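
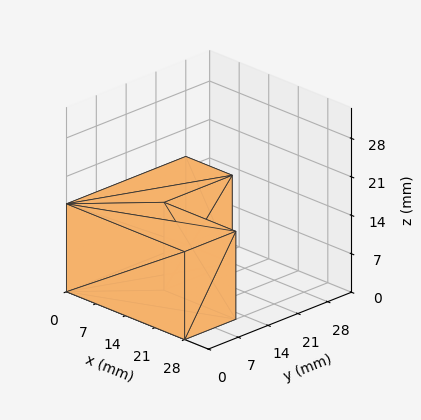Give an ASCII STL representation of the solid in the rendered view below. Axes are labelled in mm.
Reading the render: the shape is an L-shaped prism: outer 28 × 28 mm, arm thicknesses ≈ 12 mm (horizontal) and 11 mm (vertical), extruded 16 mm in z (dimensions read to the nearest mm from the axis ticks). For the STL, each face is triangulated and given an outward normal.

solid part
  facet normal 0.0000 0.0000 -1.0000
    outer loop
      vertex 28.0 12.0 0.0
      vertex 28.0 0.0 0.0
      vertex 0.0 0.0 0.0
    endloop
  endfacet
  facet normal 0.0000 0.0000 -1.0000
    outer loop
      vertex 11.0 12.0 0.0
      vertex 28.0 12.0 0.0
      vertex 0.0 0.0 0.0
    endloop
  endfacet
  facet normal 0.0000 0.0000 -1.0000
    outer loop
      vertex 11.0 28.0 0.0
      vertex 11.0 12.0 0.0
      vertex 0.0 0.0 0.0
    endloop
  endfacet
  facet normal 0.0000 0.0000 -1.0000
    outer loop
      vertex 0.0 28.0 0.0
      vertex 11.0 28.0 0.0
      vertex 0.0 0.0 0.0
    endloop
  endfacet
  facet normal 0.0000 0.0000 1.0000
    outer loop
      vertex 0.0 0.0 16.0
      vertex 28.0 0.0 16.0
      vertex 28.0 12.0 16.0
    endloop
  endfacet
  facet normal 0.0000 0.0000 1.0000
    outer loop
      vertex 0.0 0.0 16.0
      vertex 28.0 12.0 16.0
      vertex 11.0 12.0 16.0
    endloop
  endfacet
  facet normal 0.0000 0.0000 1.0000
    outer loop
      vertex 0.0 0.0 16.0
      vertex 11.0 12.0 16.0
      vertex 11.0 28.0 16.0
    endloop
  endfacet
  facet normal 0.0000 0.0000 1.0000
    outer loop
      vertex 0.0 0.0 16.0
      vertex 11.0 28.0 16.0
      vertex 0.0 28.0 16.0
    endloop
  endfacet
  facet normal 0.0000 -1.0000 0.0000
    outer loop
      vertex 0.0 0.0 0.0
      vertex 28.0 0.0 0.0
      vertex 28.0 0.0 16.0
    endloop
  endfacet
  facet normal 0.0000 -1.0000 0.0000
    outer loop
      vertex 0.0 0.0 0.0
      vertex 28.0 0.0 16.0
      vertex 0.0 0.0 16.0
    endloop
  endfacet
  facet normal 1.0000 0.0000 0.0000
    outer loop
      vertex 28.0 0.0 0.0
      vertex 28.0 12.0 0.0
      vertex 28.0 12.0 16.0
    endloop
  endfacet
  facet normal 1.0000 0.0000 0.0000
    outer loop
      vertex 28.0 0.0 0.0
      vertex 28.0 12.0 16.0
      vertex 28.0 0.0 16.0
    endloop
  endfacet
  facet normal 0.0000 1.0000 0.0000
    outer loop
      vertex 28.0 12.0 0.0
      vertex 11.0 12.0 0.0
      vertex 11.0 12.0 16.0
    endloop
  endfacet
  facet normal 0.0000 1.0000 0.0000
    outer loop
      vertex 28.0 12.0 0.0
      vertex 11.0 12.0 16.0
      vertex 28.0 12.0 16.0
    endloop
  endfacet
  facet normal 1.0000 0.0000 0.0000
    outer loop
      vertex 11.0 12.0 0.0
      vertex 11.0 28.0 0.0
      vertex 11.0 28.0 16.0
    endloop
  endfacet
  facet normal 1.0000 0.0000 0.0000
    outer loop
      vertex 11.0 12.0 0.0
      vertex 11.0 28.0 16.0
      vertex 11.0 12.0 16.0
    endloop
  endfacet
  facet normal 0.0000 1.0000 0.0000
    outer loop
      vertex 11.0 28.0 0.0
      vertex 0.0 28.0 0.0
      vertex 0.0 28.0 16.0
    endloop
  endfacet
  facet normal 0.0000 1.0000 0.0000
    outer loop
      vertex 11.0 28.0 0.0
      vertex 0.0 28.0 16.0
      vertex 11.0 28.0 16.0
    endloop
  endfacet
  facet normal -1.0000 0.0000 0.0000
    outer loop
      vertex 0.0 28.0 0.0
      vertex 0.0 0.0 0.0
      vertex 0.0 0.0 16.0
    endloop
  endfacet
  facet normal -1.0000 0.0000 0.0000
    outer loop
      vertex 0.0 28.0 0.0
      vertex 0.0 0.0 16.0
      vertex 0.0 28.0 16.0
    endloop
  endfacet
endsolid part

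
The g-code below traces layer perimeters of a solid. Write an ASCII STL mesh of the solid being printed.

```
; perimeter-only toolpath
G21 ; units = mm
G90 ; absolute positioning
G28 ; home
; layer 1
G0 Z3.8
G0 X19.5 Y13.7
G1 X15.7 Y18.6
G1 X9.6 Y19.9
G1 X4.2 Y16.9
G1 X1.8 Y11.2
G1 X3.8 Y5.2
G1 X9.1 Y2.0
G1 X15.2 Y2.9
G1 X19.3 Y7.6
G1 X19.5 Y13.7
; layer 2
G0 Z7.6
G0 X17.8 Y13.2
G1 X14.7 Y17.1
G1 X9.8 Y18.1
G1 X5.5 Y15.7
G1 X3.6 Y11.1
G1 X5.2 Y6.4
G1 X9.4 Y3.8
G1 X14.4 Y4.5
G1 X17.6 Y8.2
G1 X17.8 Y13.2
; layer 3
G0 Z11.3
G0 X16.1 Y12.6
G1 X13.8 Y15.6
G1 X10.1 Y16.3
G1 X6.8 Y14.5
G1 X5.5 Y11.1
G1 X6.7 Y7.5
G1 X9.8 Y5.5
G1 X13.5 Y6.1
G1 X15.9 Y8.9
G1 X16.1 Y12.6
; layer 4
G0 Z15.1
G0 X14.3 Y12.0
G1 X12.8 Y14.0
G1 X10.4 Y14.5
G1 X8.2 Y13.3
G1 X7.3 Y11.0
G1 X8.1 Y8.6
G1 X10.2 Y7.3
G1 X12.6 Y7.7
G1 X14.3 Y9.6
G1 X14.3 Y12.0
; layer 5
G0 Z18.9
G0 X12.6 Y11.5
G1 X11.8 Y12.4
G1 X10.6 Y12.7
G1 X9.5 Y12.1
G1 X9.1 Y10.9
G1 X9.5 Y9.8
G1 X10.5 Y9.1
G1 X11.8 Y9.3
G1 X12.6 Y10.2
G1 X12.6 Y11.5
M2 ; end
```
solid part
  facet normal 0.0000 0.0000 -1.0000
    outer loop
      vertex 9.3 21.7 0.0
      vertex 16.6 20.2 0.0
      vertex 21.2 14.3 0.0
    endloop
  endfacet
  facet normal 0.0000 0.0000 -1.0000
    outer loop
      vertex 2.8 18.1 0.0
      vertex 9.3 21.7 0.0
      vertex 21.2 14.3 0.0
    endloop
  endfacet
  facet normal 0.0000 0.0000 -1.0000
    outer loop
      vertex 0.0 11.2 0.0
      vertex 2.8 18.1 0.0
      vertex 21.2 14.3 0.0
    endloop
  endfacet
  facet normal 0.0000 0.0000 -1.0000
    outer loop
      vertex 2.4 4.1 0.0
      vertex 0.0 11.2 0.0
      vertex 21.2 14.3 0.0
    endloop
  endfacet
  facet normal 0.0000 0.0000 -1.0000
    outer loop
      vertex 8.7 0.2 0.0
      vertex 2.4 4.1 0.0
      vertex 21.2 14.3 0.0
    endloop
  endfacet
  facet normal 0.0000 0.0000 -1.0000
    outer loop
      vertex 16.1 1.3 0.0
      vertex 8.7 0.2 0.0
      vertex 21.2 14.3 0.0
    endloop
  endfacet
  facet normal 0.0000 0.0000 -1.0000
    outer loop
      vertex 21.0 6.9 0.0
      vertex 16.1 1.3 0.0
      vertex 21.2 14.3 0.0
    endloop
  endfacet
  facet normal 0.7192 0.5607 0.4103
    outer loop
      vertex 21.2 14.3 0.0
      vertex 16.6 20.2 0.0
      vertex 10.9 10.9 22.7
    endloop
  endfacet
  facet normal 0.1834 0.8926 0.4118
    outer loop
      vertex 16.6 20.2 0.0
      vertex 9.3 21.7 0.0
      vertex 10.9 10.9 22.7
    endloop
  endfacet
  facet normal -0.4418 0.7976 0.4106
    outer loop
      vertex 9.3 21.7 0.0
      vertex 2.8 18.1 0.0
      vertex 10.9 10.9 22.7
    endloop
  endfacet
  facet normal -0.8450 0.3429 0.4103
    outer loop
      vertex 2.8 18.1 0.0
      vertex 0.0 11.2 0.0
      vertex 10.9 10.9 22.7
    endloop
  endfacet
  facet normal -0.8637 -0.2920 0.4109
    outer loop
      vertex 0.0 11.2 0.0
      vertex 2.4 4.1 0.0
      vertex 10.9 10.9 22.7
    endloop
  endfacet
  facet normal -0.4797 -0.7749 0.4117
    outer loop
      vertex 2.4 4.1 0.0
      vertex 8.7 0.2 0.0
      vertex 10.9 10.9 22.7
    endloop
  endfacet
  facet normal 0.1340 -0.9013 0.4119
    outer loop
      vertex 8.7 0.2 0.0
      vertex 16.1 1.3 0.0
      vertex 10.9 10.9 22.7
    endloop
  endfacet
  facet normal 0.6861 -0.6003 0.4110
    outer loop
      vertex 16.1 1.3 0.0
      vertex 21.0 6.9 0.0
      vertex 10.9 10.9 22.7
    endloop
  endfacet
  facet normal 0.9117 -0.0246 0.4100
    outer loop
      vertex 21.0 6.9 0.0
      vertex 21.2 14.3 0.0
      vertex 10.9 10.9 22.7
    endloop
  endfacet
endsolid part

The G0 Z moves step by Δz≈3.8 mm. The G1 loops shrink linearly with z, so the solid tapers from its base footprint up to z≈22.7. Closing with a flat bottom cap and the tapered top and triangulating gives 16 facets — a regular 9-sided pyramid, base circumscribed radius ≈ 10.9 mm, apex at z ≈ 22.7 mm.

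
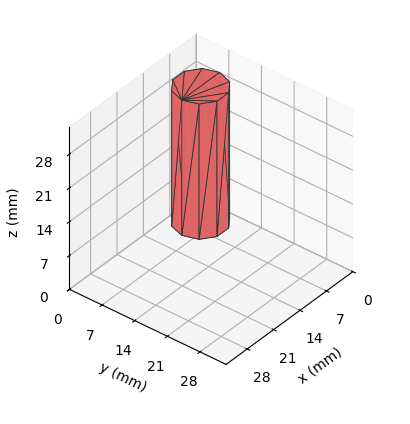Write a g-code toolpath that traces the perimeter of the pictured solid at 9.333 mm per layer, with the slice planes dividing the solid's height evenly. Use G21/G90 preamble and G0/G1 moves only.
Reading the render: the shape is a regular 10-sided prism (a cylinder approximated with 10 flat sides), circumscribed radius ≈ 5 mm, height ≈ 28 mm (dimensions read to the nearest mm from the axis ticks). For the g-code, the solid's height is divided into equal slices at the stated Δz and each level perimeter traced with G1 moves after a G0 lift.

; perimeter-only toolpath
G21 ; units = mm
G90 ; absolute positioning
G28 ; home
; layer 1
G0 Z9.333
G0 X10.000 Y5.000
G1 X9.045 Y7.939
G1 X6.545 Y9.755
G1 X3.455 Y9.755
G1 X0.955 Y7.939
G1 X0.000 Y5.000
G1 X0.955 Y2.061
G1 X3.455 Y0.245
G1 X6.545 Y0.245
G1 X9.045 Y2.061
G1 X10.000 Y5.000
; layer 2
G0 Z18.667
G0 X10.000 Y5.000
G1 X9.045 Y7.939
G1 X6.545 Y9.755
G1 X3.455 Y9.755
G1 X0.955 Y7.939
G1 X0.000 Y5.000
G1 X0.955 Y2.061
G1 X3.455 Y0.245
G1 X6.545 Y0.245
G1 X9.045 Y2.061
G1 X10.000 Y5.000
; layer 3
G0 Z28.000
G0 X10.000 Y5.000
G1 X9.045 Y7.939
G1 X6.545 Y9.755
G1 X3.455 Y9.755
G1 X0.955 Y7.939
G1 X0.000 Y5.000
G1 X0.955 Y2.061
G1 X3.455 Y0.245
G1 X6.545 Y0.245
G1 X9.045 Y2.061
G1 X10.000 Y5.000
M2 ; end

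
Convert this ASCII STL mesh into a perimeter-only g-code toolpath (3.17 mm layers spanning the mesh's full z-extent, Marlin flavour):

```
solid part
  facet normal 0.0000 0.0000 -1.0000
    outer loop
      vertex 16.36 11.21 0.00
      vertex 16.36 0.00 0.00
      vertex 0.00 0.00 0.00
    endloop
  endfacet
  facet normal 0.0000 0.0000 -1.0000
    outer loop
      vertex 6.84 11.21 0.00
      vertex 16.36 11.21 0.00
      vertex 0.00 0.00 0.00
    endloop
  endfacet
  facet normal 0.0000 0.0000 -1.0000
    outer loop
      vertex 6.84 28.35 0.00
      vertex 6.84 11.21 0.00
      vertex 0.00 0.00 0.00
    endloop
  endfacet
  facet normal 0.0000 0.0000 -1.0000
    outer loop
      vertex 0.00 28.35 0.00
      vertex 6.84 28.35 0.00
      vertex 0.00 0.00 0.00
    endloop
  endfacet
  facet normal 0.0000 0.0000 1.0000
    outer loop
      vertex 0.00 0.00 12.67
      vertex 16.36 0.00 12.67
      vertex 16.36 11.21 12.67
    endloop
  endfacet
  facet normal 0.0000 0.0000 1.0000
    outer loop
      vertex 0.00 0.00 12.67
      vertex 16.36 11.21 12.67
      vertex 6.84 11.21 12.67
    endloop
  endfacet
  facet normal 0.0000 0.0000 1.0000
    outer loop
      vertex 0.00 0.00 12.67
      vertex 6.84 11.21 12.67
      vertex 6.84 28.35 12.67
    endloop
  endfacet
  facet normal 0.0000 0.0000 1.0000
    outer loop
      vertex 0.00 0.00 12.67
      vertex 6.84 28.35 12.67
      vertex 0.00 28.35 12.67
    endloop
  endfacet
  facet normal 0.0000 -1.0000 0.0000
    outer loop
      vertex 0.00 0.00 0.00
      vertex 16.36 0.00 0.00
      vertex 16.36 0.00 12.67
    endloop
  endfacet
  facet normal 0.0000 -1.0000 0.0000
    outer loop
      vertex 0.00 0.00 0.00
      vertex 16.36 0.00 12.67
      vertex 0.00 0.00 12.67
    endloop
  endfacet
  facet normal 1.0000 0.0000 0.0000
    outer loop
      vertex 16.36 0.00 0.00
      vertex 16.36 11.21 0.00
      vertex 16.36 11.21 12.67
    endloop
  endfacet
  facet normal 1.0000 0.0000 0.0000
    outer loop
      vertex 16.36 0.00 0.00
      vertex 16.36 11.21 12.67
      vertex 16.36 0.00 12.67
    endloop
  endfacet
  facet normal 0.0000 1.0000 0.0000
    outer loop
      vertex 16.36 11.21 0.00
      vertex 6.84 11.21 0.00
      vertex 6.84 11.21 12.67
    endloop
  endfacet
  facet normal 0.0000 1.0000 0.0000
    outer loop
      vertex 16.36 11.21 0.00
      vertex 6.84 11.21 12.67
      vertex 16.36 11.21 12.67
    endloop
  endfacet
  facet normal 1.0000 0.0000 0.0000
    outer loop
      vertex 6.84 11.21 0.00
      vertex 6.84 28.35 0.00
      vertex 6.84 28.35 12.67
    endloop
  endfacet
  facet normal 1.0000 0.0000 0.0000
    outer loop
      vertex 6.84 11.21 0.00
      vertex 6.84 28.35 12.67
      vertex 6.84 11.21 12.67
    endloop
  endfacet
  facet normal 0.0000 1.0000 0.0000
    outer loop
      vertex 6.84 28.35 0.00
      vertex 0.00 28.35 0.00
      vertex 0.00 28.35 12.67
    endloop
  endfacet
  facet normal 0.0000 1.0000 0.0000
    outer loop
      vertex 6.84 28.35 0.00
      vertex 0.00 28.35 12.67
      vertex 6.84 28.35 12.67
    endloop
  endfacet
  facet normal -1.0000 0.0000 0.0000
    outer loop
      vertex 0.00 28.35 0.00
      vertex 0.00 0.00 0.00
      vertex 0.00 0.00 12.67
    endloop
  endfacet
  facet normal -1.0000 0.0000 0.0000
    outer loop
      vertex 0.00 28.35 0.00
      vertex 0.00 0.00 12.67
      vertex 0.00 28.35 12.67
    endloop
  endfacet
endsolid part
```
; perimeter-only toolpath
G21 ; units = mm
G90 ; absolute positioning
G28 ; home
; layer 1
G0 Z3.17
G0 X0.00 Y0.00
G1 X16.36 Y0.00
G1 X16.36 Y11.21
G1 X6.84 Y11.21
G1 X6.84 Y28.35
G1 X0.00 Y28.35
G1 X0.00 Y0.00
; layer 2
G0 Z6.33
G0 X0.00 Y0.00
G1 X16.36 Y0.00
G1 X16.36 Y11.21
G1 X6.84 Y11.21
G1 X6.84 Y28.35
G1 X0.00 Y28.35
G1 X0.00 Y0.00
; layer 3
G0 Z9.50
G0 X0.00 Y0.00
G1 X16.36 Y0.00
G1 X16.36 Y11.21
G1 X6.84 Y11.21
G1 X6.84 Y28.35
G1 X0.00 Y28.35
G1 X0.00 Y0.00
; layer 4
G0 Z12.67
G0 X0.00 Y0.00
G1 X16.36 Y0.00
G1 X16.36 Y11.21
G1 X6.84 Y11.21
G1 X6.84 Y28.35
G1 X0.00 Y28.35
G1 X0.00 Y0.00
M2 ; end

The solid is an L-shaped prism: outer 16.4 × 28.4 mm, arm thicknesses ≈ 11.2 mm (horizontal) and 6.84 mm (vertical), extruded 12.7 mm in z. Slicing at Δz = 3.17 mm — 4 equal slices spanning the solid's height, so layer i sits at z = i·h/4 — gives 4 non-empty perimeters. Each is a 6-segment closed polygon; G0 lifts to the layer z and rapids to the start vertex, then G1 traces the edges.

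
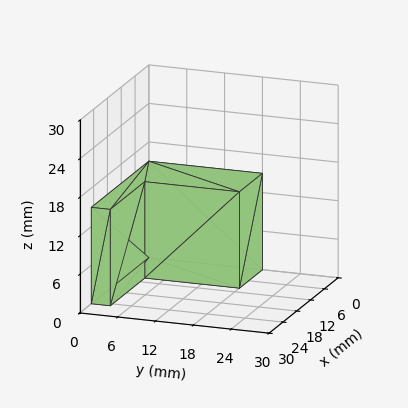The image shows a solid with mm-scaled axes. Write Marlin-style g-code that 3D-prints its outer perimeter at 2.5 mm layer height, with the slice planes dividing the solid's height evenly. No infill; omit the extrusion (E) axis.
Reading the render: the shape is an L-shaped prism: outer 25 × 18 mm, arm thicknesses ≈ 3 mm (horizontal) and 10 mm (vertical), extruded 15 mm in z (dimensions read to the nearest mm from the axis ticks). For the g-code, the solid's height is divided into equal slices at the stated Δz and each level perimeter traced with G1 moves after a G0 lift.

; perimeter-only toolpath
G21 ; units = mm
G90 ; absolute positioning
G28 ; home
; layer 1
G0 Z2.5
G0 X0.0 Y0.0
G1 X25.0 Y0.0
G1 X25.0 Y3.0
G1 X10.0 Y3.0
G1 X10.0 Y18.0
G1 X0.0 Y18.0
G1 X0.0 Y0.0
; layer 2
G0 Z5.0
G0 X0.0 Y0.0
G1 X25.0 Y0.0
G1 X25.0 Y3.0
G1 X10.0 Y3.0
G1 X10.0 Y18.0
G1 X0.0 Y18.0
G1 X0.0 Y0.0
; layer 3
G0 Z7.5
G0 X0.0 Y0.0
G1 X25.0 Y0.0
G1 X25.0 Y3.0
G1 X10.0 Y3.0
G1 X10.0 Y18.0
G1 X0.0 Y18.0
G1 X0.0 Y0.0
; layer 4
G0 Z10.0
G0 X0.0 Y0.0
G1 X25.0 Y0.0
G1 X25.0 Y3.0
G1 X10.0 Y3.0
G1 X10.0 Y18.0
G1 X0.0 Y18.0
G1 X0.0 Y0.0
; layer 5
G0 Z12.5
G0 X0.0 Y0.0
G1 X25.0 Y0.0
G1 X25.0 Y3.0
G1 X10.0 Y3.0
G1 X10.0 Y18.0
G1 X0.0 Y18.0
G1 X0.0 Y0.0
; layer 6
G0 Z15.0
G0 X0.0 Y0.0
G1 X25.0 Y0.0
G1 X25.0 Y3.0
G1 X10.0 Y3.0
G1 X10.0 Y18.0
G1 X0.0 Y18.0
G1 X0.0 Y0.0
M2 ; end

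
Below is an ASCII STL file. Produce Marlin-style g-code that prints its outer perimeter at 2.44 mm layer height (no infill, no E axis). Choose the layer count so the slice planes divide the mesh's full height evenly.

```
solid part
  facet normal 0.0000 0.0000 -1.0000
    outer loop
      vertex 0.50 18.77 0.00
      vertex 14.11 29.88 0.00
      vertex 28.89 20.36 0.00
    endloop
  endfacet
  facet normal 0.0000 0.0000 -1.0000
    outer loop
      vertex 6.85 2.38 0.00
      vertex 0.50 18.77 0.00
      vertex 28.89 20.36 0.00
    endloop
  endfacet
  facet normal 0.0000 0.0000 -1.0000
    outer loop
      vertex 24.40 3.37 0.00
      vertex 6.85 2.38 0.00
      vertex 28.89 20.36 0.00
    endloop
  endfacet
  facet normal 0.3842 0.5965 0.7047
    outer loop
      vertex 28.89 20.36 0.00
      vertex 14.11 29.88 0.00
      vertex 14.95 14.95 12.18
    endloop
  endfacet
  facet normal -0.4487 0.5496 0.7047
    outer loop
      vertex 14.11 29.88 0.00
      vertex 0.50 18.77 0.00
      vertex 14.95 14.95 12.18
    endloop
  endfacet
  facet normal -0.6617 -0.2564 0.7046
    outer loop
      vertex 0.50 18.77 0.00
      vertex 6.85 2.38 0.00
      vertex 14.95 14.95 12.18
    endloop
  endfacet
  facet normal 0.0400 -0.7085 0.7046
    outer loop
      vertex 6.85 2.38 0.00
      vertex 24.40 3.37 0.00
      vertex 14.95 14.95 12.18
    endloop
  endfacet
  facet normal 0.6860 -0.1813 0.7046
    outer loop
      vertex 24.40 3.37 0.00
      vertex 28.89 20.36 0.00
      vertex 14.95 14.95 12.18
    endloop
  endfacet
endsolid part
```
; perimeter-only toolpath
G21 ; units = mm
G90 ; absolute positioning
G28 ; home
; layer 1
G0 Z2.44
G0 X26.10 Y19.28
G1 X14.28 Y26.89
G1 X3.39 Y18.01
G1 X8.47 Y4.89
G1 X22.51 Y5.69
G1 X26.10 Y19.28
; layer 2
G0 Z4.87
G0 X23.31 Y18.20
G1 X14.45 Y23.91
G1 X6.28 Y17.24
G1 X10.09 Y7.41
G1 X20.62 Y8.00
G1 X23.31 Y18.20
; layer 3
G0 Z7.31
G0 X20.53 Y17.11
G1 X14.61 Y20.92
G1 X9.17 Y16.48
G1 X11.71 Y9.92
G1 X18.73 Y10.32
G1 X20.53 Y17.11
; layer 4
G0 Z9.74
G0 X17.74 Y16.03
G1 X14.78 Y17.94
G1 X12.06 Y15.71
G1 X13.33 Y12.44
G1 X16.84 Y12.63
G1 X17.74 Y16.03
M2 ; end

The solid is a regular 5-sided pyramid, base circumscribed radius ≈ 14.9 mm, apex at z ≈ 12.2 mm. Slicing at Δz = 2.44 mm — 5 equal slices spanning the solid's height, so layer i sits at z = i·h/5 — gives 4 non-empty perimeters. Each is a 5-segment closed polygon; G0 lifts to the layer z and rapids to the start vertex, then G1 traces the edges. The cross-section shrinks linearly with z (the slice at the apex is degenerate and omitted).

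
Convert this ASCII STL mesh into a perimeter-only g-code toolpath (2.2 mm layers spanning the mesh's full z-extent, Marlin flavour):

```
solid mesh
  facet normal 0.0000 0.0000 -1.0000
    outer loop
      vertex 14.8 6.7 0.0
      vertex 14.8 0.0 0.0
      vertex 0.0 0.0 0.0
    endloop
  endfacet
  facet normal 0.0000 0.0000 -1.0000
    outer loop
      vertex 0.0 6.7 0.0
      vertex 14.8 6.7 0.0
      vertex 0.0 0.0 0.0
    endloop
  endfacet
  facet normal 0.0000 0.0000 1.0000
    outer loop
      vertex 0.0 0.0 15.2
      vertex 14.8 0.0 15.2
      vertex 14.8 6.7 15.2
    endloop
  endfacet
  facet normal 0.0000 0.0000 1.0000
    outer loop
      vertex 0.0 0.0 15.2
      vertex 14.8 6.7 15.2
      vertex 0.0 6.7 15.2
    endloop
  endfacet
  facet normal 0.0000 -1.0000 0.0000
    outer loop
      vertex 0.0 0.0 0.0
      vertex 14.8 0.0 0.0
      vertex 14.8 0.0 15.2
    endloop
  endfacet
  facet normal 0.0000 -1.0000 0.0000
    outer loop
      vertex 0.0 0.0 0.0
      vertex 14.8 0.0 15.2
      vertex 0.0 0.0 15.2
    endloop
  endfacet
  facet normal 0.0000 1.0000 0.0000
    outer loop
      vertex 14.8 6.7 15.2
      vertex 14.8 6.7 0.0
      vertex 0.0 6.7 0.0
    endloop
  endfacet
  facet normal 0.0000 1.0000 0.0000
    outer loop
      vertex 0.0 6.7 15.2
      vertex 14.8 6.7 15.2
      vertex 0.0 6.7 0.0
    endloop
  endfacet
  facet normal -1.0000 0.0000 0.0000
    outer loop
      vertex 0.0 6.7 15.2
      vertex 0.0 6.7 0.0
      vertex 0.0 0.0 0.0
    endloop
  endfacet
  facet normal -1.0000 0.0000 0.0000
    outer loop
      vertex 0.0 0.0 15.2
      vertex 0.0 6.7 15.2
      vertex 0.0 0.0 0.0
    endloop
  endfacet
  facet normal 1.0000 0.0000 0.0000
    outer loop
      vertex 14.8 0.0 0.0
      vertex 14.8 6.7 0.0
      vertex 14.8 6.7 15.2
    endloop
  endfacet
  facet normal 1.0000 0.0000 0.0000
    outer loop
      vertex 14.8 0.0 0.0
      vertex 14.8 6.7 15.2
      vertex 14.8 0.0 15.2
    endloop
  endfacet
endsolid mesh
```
; perimeter-only toolpath
G21 ; units = mm
G90 ; absolute positioning
G28 ; home
; layer 1
G0 Z2.2
G0 X0.0 Y0.0
G1 X14.8 Y0.0
G1 X14.8 Y6.7
G1 X0.0 Y6.7
G1 X0.0 Y0.0
; layer 2
G0 Z4.3
G0 X0.0 Y0.0
G1 X14.8 Y0.0
G1 X14.8 Y6.7
G1 X0.0 Y6.7
G1 X0.0 Y0.0
; layer 3
G0 Z6.5
G0 X0.0 Y0.0
G1 X14.8 Y0.0
G1 X14.8 Y6.7
G1 X0.0 Y6.7
G1 X0.0 Y0.0
; layer 4
G0 Z8.7
G0 X0.0 Y0.0
G1 X14.8 Y0.0
G1 X14.8 Y6.7
G1 X0.0 Y6.7
G1 X0.0 Y0.0
; layer 5
G0 Z10.9
G0 X0.0 Y0.0
G1 X14.8 Y0.0
G1 X14.8 Y6.7
G1 X0.0 Y6.7
G1 X0.0 Y0.0
; layer 6
G0 Z13.0
G0 X0.0 Y0.0
G1 X14.8 Y0.0
G1 X14.8 Y6.7
G1 X0.0 Y6.7
G1 X0.0 Y0.0
; layer 7
G0 Z15.2
G0 X0.0 Y0.0
G1 X14.8 Y0.0
G1 X14.8 Y6.7
G1 X0.0 Y6.7
G1 X0.0 Y0.0
M2 ; end

The solid is a rectangular box, roughly 14.8 × 6.7 mm footprint and 15.2 mm tall. Slicing at Δz = 2.2 mm — 7 equal slices spanning the solid's height, so layer i sits at z = i·h/7 — gives 7 non-empty perimeters. Each is a 4-segment closed polygon; G0 lifts to the layer z and rapids to the start vertex, then G1 traces the edges.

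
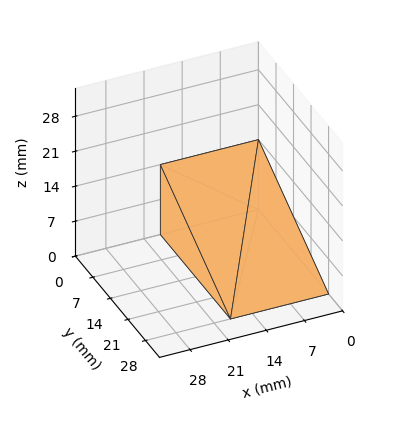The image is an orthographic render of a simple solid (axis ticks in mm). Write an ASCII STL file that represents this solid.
Reading the render: the shape is a wedge (ramp): 18 × 28 mm base, rising to 14 mm along the y=0 edge and sloping linearly to z=0 at y=28 (dimensions read to the nearest mm from the axis ticks). For the STL, each face is triangulated and given an outward normal.

solid part
  facet normal 0.0000 0.0000 -1.0000
    outer loop
      vertex 18.0 28.0 0.0
      vertex 18.0 0.0 0.0
      vertex 0.0 0.0 0.0
    endloop
  endfacet
  facet normal 0.0000 0.0000 -1.0000
    outer loop
      vertex 0.0 28.0 0.0
      vertex 18.0 28.0 0.0
      vertex 0.0 0.0 0.0
    endloop
  endfacet
  facet normal 0.0000 -1.0000 0.0000
    outer loop
      vertex 0.0 0.0 0.0
      vertex 18.0 0.0 0.0
      vertex 18.0 0.0 14.0
    endloop
  endfacet
  facet normal 0.0000 -1.0000 0.0000
    outer loop
      vertex 0.0 0.0 0.0
      vertex 18.0 0.0 14.0
      vertex 0.0 0.0 14.0
    endloop
  endfacet
  facet normal 0.0000 0.4472 0.8944
    outer loop
      vertex 0.0 0.0 14.0
      vertex 18.0 0.0 14.0
      vertex 18.0 28.0 0.0
    endloop
  endfacet
  facet normal 0.0000 0.4472 0.8944
    outer loop
      vertex 0.0 0.0 14.0
      vertex 18.0 28.0 0.0
      vertex 0.0 28.0 0.0
    endloop
  endfacet
  facet normal -1.0000 0.0000 0.0000
    outer loop
      vertex 0.0 0.0 14.0
      vertex 0.0 28.0 0.0
      vertex 0.0 0.0 0.0
    endloop
  endfacet
  facet normal 1.0000 0.0000 0.0000
    outer loop
      vertex 18.0 0.0 0.0
      vertex 18.0 28.0 0.0
      vertex 18.0 0.0 14.0
    endloop
  endfacet
endsolid part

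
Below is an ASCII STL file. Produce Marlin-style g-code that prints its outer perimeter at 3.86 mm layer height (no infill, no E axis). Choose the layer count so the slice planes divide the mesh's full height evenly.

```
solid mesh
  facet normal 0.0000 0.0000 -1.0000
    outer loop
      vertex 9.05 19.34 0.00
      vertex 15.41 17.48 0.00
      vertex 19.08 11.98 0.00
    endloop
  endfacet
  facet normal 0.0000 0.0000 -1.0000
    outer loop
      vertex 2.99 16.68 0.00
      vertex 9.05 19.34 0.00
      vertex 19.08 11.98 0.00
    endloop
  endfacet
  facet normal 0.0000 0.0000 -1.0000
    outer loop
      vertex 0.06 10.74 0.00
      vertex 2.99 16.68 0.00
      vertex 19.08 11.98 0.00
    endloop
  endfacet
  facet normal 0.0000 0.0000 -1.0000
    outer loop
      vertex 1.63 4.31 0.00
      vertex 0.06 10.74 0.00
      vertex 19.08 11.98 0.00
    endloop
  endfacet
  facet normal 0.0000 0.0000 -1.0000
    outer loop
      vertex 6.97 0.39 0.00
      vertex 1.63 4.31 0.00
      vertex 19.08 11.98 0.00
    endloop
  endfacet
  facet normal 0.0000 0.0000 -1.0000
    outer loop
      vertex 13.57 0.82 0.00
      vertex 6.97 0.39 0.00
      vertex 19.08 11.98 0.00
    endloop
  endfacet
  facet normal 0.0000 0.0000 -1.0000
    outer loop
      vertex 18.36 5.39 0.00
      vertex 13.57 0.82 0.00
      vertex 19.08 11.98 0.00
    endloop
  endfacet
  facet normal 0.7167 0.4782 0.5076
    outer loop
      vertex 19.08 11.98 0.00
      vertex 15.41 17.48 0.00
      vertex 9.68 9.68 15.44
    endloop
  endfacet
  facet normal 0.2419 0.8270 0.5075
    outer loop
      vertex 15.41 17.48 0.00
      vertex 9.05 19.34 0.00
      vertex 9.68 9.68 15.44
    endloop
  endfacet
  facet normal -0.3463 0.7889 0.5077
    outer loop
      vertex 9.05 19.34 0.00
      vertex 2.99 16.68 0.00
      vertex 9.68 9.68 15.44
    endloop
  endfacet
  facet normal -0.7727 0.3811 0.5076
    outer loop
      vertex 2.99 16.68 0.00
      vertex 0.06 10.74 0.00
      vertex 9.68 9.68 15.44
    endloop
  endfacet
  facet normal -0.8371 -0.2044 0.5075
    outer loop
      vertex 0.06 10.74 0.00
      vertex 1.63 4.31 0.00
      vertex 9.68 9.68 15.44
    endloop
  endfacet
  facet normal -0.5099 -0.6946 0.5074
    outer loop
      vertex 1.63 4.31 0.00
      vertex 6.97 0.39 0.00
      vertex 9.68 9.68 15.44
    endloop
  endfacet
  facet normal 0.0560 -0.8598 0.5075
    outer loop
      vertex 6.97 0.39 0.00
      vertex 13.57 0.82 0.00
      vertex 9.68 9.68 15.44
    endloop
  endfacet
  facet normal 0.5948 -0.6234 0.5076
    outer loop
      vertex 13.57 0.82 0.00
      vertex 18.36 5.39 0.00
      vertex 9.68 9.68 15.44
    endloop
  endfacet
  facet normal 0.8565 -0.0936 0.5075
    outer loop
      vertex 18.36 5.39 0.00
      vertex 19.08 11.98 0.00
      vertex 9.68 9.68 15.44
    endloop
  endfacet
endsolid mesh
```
; perimeter-only toolpath
G21 ; units = mm
G90 ; absolute positioning
G28 ; home
; layer 1
G0 Z3.86
G0 X16.73 Y11.40
G1 X13.98 Y15.53
G1 X9.21 Y16.92
G1 X4.66 Y14.93
G1 X2.46 Y10.47
G1 X3.64 Y5.65
G1 X7.65 Y2.71
G1 X12.60 Y3.04
G1 X16.19 Y6.46
G1 X16.73 Y11.40
; layer 2
G0 Z7.72
G0 X14.38 Y10.83
G1 X12.54 Y13.58
G1 X9.37 Y14.51
G1 X6.33 Y13.18
G1 X4.87 Y10.21
G1 X5.65 Y6.99
G1 X8.32 Y5.04
G1 X11.62 Y5.25
G1 X14.02 Y7.54
G1 X14.38 Y10.83
; layer 3
G0 Z11.58
G0 X12.03 Y10.25
G1 X11.11 Y11.63
G1 X9.52 Y12.09
G1 X8.01 Y11.43
G1 X7.27 Y9.95
G1 X7.67 Y8.34
G1 X9.00 Y7.36
G1 X10.65 Y7.46
G1 X11.85 Y8.61
G1 X12.03 Y10.25
M2 ; end

The solid is a regular 9-sided pyramid, base circumscribed radius ≈ 9.68 mm, apex at z ≈ 15.4 mm. Slicing at Δz = 3.86 mm — 4 equal slices spanning the solid's height, so layer i sits at z = i·h/4 — gives 3 non-empty perimeters. Each is a 9-segment closed polygon; G0 lifts to the layer z and rapids to the start vertex, then G1 traces the edges. The cross-section shrinks linearly with z (the slice at the apex is degenerate and omitted).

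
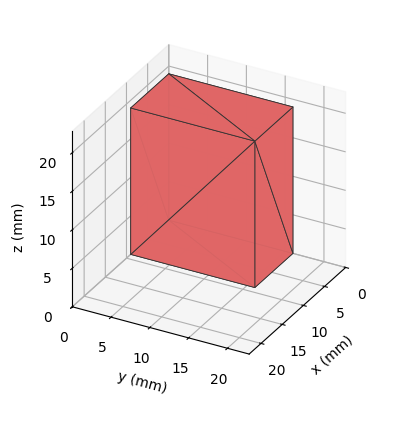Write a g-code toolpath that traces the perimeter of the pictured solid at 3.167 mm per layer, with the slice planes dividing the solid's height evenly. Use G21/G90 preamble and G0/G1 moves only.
Reading the render: the shape is a rectangular box, roughly 9 × 16 mm footprint and 19 mm tall (dimensions read to the nearest mm from the axis ticks). For the g-code, the solid's height is divided into equal slices at the stated Δz and each level perimeter traced with G1 moves after a G0 lift.

; perimeter-only toolpath
G21 ; units = mm
G90 ; absolute positioning
G28 ; home
; layer 1
G0 Z3.167
G0 X0.000 Y0.000
G1 X9.000 Y0.000
G1 X9.000 Y16.000
G1 X0.000 Y16.000
G1 X0.000 Y0.000
; layer 2
G0 Z6.333
G0 X0.000 Y0.000
G1 X9.000 Y0.000
G1 X9.000 Y16.000
G1 X0.000 Y16.000
G1 X0.000 Y0.000
; layer 3
G0 Z9.500
G0 X0.000 Y0.000
G1 X9.000 Y0.000
G1 X9.000 Y16.000
G1 X0.000 Y16.000
G1 X0.000 Y0.000
; layer 4
G0 Z12.667
G0 X0.000 Y0.000
G1 X9.000 Y0.000
G1 X9.000 Y16.000
G1 X0.000 Y16.000
G1 X0.000 Y0.000
; layer 5
G0 Z15.833
G0 X0.000 Y0.000
G1 X9.000 Y0.000
G1 X9.000 Y16.000
G1 X0.000 Y16.000
G1 X0.000 Y0.000
; layer 6
G0 Z19.000
G0 X0.000 Y0.000
G1 X9.000 Y0.000
G1 X9.000 Y16.000
G1 X0.000 Y16.000
G1 X0.000 Y0.000
M2 ; end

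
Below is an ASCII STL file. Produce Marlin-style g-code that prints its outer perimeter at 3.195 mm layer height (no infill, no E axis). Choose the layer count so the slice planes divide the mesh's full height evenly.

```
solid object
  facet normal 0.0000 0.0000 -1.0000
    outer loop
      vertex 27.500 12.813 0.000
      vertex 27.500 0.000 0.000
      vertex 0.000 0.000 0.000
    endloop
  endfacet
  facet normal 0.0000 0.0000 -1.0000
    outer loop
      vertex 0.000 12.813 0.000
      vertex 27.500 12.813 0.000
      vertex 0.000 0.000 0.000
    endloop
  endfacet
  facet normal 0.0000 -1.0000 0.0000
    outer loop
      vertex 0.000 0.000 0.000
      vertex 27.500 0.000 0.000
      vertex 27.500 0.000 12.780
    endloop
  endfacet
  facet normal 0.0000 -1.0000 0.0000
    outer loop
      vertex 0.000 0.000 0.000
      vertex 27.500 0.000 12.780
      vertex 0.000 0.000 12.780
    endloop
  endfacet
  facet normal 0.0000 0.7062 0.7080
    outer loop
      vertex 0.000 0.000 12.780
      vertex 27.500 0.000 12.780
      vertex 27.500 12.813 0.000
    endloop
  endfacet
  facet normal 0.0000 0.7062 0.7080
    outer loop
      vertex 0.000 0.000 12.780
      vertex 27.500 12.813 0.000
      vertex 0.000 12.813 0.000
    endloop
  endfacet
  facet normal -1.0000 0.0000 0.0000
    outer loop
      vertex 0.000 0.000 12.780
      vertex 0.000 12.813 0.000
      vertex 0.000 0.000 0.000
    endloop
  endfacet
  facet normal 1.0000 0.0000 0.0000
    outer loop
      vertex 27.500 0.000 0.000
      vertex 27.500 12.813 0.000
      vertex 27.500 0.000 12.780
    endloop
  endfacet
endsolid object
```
; perimeter-only toolpath
G21 ; units = mm
G90 ; absolute positioning
G28 ; home
; layer 1
G0 Z3.195
G0 X0.000 Y0.000
G1 X27.500 Y0.000
G1 X27.500 Y9.610
G1 X0.000 Y9.610
G1 X0.000 Y0.000
; layer 2
G0 Z6.390
G0 X0.000 Y0.000
G1 X27.500 Y0.000
G1 X27.500 Y6.407
G1 X0.000 Y6.407
G1 X0.000 Y0.000
; layer 3
G0 Z9.585
G0 X0.000 Y0.000
G1 X27.500 Y0.000
G1 X27.500 Y3.203
G1 X0.000 Y3.203
G1 X0.000 Y0.000
M2 ; end

The solid is a wedge (ramp): 27.5 × 12.8 mm base, rising to 12.8 mm along the y=0 edge and sloping linearly to z=0 at y=12.8. Slicing at Δz = 3.195 mm — 4 equal slices spanning the solid's height, so layer i sits at z = i·h/4 — gives 3 non-empty perimeters. Each is a 4-segment closed polygon; G0 lifts to the layer z and rapids to the start vertex, then G1 traces the edges. The cross-section shrinks linearly with z (the slice at the apex is degenerate and omitted).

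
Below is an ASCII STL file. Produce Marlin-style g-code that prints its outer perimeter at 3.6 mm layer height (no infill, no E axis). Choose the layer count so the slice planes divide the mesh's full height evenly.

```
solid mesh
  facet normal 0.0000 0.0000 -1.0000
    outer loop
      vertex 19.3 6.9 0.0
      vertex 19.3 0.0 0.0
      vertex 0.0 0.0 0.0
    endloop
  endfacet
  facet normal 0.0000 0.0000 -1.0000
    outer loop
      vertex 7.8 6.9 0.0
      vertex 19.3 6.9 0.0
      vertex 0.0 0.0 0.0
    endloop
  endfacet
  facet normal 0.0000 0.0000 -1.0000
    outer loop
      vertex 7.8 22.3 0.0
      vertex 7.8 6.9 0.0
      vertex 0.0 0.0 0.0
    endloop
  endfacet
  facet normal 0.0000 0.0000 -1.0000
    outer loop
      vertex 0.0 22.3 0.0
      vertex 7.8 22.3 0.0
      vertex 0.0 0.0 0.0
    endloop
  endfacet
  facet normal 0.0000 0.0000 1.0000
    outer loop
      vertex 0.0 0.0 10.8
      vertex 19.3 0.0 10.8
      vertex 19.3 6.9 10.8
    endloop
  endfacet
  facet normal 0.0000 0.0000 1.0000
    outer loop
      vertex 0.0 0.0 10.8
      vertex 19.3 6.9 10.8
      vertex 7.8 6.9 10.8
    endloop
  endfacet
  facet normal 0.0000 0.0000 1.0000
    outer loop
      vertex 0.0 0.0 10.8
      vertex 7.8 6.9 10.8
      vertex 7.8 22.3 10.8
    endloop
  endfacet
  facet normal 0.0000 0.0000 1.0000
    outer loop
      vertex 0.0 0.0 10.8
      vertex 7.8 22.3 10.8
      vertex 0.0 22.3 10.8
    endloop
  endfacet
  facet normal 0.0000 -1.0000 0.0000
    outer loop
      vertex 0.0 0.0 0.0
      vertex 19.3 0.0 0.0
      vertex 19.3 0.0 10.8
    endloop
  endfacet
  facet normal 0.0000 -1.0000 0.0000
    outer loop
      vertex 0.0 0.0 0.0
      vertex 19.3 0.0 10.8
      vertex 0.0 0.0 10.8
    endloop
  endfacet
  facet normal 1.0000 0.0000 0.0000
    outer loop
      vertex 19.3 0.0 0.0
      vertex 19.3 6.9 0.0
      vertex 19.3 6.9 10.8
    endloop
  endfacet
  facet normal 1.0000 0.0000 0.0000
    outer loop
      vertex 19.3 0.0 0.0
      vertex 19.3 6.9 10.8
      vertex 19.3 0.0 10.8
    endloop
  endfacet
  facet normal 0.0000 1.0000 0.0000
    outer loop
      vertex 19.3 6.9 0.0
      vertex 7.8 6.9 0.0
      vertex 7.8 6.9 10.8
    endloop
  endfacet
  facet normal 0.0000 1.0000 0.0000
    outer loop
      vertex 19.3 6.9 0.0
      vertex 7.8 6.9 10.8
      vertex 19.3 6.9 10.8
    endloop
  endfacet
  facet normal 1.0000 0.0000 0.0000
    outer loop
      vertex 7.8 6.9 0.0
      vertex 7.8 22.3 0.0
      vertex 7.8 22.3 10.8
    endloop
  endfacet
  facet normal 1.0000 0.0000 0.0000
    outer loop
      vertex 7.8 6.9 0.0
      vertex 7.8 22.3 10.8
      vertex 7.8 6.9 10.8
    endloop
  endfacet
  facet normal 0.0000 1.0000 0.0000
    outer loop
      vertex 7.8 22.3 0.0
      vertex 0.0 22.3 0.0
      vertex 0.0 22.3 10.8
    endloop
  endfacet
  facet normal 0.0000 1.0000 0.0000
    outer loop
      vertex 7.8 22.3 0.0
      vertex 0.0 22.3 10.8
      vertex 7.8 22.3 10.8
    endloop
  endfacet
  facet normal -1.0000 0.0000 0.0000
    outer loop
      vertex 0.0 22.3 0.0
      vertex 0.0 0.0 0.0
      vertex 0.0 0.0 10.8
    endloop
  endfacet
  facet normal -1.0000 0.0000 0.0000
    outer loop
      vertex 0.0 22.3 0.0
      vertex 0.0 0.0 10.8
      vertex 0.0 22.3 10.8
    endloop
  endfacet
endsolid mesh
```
; perimeter-only toolpath
G21 ; units = mm
G90 ; absolute positioning
G28 ; home
; layer 1
G0 Z3.6
G0 X0.0 Y0.0
G1 X19.3 Y0.0
G1 X19.3 Y6.9
G1 X7.8 Y6.9
G1 X7.8 Y22.3
G1 X0.0 Y22.3
G1 X0.0 Y0.0
; layer 2
G0 Z7.2
G0 X0.0 Y0.0
G1 X19.3 Y0.0
G1 X19.3 Y6.9
G1 X7.8 Y6.9
G1 X7.8 Y22.3
G1 X0.0 Y22.3
G1 X0.0 Y0.0
; layer 3
G0 Z10.8
G0 X0.0 Y0.0
G1 X19.3 Y0.0
G1 X19.3 Y6.9
G1 X7.8 Y6.9
G1 X7.8 Y22.3
G1 X0.0 Y22.3
G1 X0.0 Y0.0
M2 ; end

The solid is an L-shaped prism: outer 19.3 × 22.3 mm, arm thicknesses ≈ 6.9 mm (horizontal) and 7.8 mm (vertical), extruded 10.8 mm in z. Slicing at Δz = 3.6 mm — 3 equal slices spanning the solid's height, so layer i sits at z = i·h/3 — gives 3 non-empty perimeters. Each is a 6-segment closed polygon; G0 lifts to the layer z and rapids to the start vertex, then G1 traces the edges.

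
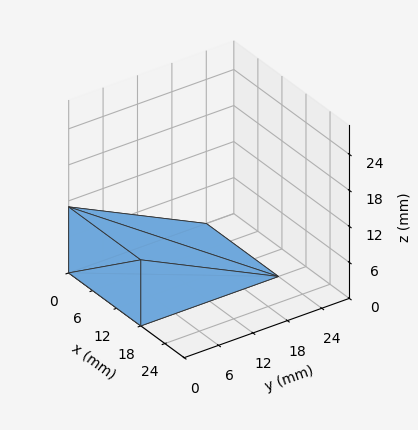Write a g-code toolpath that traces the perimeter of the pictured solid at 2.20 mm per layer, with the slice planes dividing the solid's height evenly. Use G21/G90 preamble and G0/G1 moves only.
Reading the render: the shape is a wedge (ramp): 18 × 24 mm base, rising to 11 mm along the y=0 edge and sloping linearly to z=0 at y=24 (dimensions read to the nearest mm from the axis ticks). For the g-code, the solid's height is divided into equal slices at the stated Δz and each level perimeter traced with G1 moves after a G0 lift.

; perimeter-only toolpath
G21 ; units = mm
G90 ; absolute positioning
G28 ; home
; layer 1
G0 Z2.20
G0 X0.00 Y0.00
G1 X18.00 Y0.00
G1 X18.00 Y19.20
G1 X0.00 Y19.20
G1 X0.00 Y0.00
; layer 2
G0 Z4.40
G0 X0.00 Y0.00
G1 X18.00 Y0.00
G1 X18.00 Y14.40
G1 X0.00 Y14.40
G1 X0.00 Y0.00
; layer 3
G0 Z6.60
G0 X0.00 Y0.00
G1 X18.00 Y0.00
G1 X18.00 Y9.60
G1 X0.00 Y9.60
G1 X0.00 Y0.00
; layer 4
G0 Z8.80
G0 X0.00 Y0.00
G1 X18.00 Y0.00
G1 X18.00 Y4.80
G1 X0.00 Y4.80
G1 X0.00 Y0.00
M2 ; end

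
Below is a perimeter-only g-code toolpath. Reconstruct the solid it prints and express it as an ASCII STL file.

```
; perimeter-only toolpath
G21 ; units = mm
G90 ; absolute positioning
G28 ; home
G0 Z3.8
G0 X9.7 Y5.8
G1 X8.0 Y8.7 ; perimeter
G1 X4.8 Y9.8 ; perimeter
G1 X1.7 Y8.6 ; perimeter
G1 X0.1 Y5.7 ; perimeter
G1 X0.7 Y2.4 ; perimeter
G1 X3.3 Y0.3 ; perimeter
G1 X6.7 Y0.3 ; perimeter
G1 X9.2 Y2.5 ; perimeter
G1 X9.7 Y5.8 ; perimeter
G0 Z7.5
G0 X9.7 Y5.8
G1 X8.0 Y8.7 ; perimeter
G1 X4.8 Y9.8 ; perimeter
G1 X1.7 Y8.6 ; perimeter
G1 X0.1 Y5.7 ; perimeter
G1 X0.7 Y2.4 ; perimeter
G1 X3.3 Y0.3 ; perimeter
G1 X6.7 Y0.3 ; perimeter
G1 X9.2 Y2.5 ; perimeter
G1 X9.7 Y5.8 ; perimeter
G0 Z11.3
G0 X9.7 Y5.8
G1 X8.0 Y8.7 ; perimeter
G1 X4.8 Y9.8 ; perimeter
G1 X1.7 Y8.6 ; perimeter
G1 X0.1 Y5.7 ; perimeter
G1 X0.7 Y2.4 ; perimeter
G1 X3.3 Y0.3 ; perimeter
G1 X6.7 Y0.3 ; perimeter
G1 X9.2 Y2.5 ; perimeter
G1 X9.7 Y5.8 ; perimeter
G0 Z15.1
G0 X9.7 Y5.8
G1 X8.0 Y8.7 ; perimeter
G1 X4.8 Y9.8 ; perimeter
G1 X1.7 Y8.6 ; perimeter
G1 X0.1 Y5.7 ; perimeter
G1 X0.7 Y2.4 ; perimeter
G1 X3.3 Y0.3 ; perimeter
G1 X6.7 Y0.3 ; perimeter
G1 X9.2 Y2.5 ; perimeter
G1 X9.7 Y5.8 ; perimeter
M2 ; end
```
solid part
  facet normal 0.0000 0.0000 -1.0000
    outer loop
      vertex 4.8 9.8 0.0
      vertex 8.0 8.7 0.0
      vertex 9.7 5.8 0.0
    endloop
  endfacet
  facet normal 0.0000 0.0000 -1.0000
    outer loop
      vertex 1.7 8.6 0.0
      vertex 4.8 9.8 0.0
      vertex 9.7 5.8 0.0
    endloop
  endfacet
  facet normal 0.0000 0.0000 -1.0000
    outer loop
      vertex 0.1 5.7 0.0
      vertex 1.7 8.6 0.0
      vertex 9.7 5.8 0.0
    endloop
  endfacet
  facet normal 0.0000 0.0000 -1.0000
    outer loop
      vertex 0.7 2.4 0.0
      vertex 0.1 5.7 0.0
      vertex 9.7 5.8 0.0
    endloop
  endfacet
  facet normal 0.0000 0.0000 -1.0000
    outer loop
      vertex 3.3 0.3 0.0
      vertex 0.7 2.4 0.0
      vertex 9.7 5.8 0.0
    endloop
  endfacet
  facet normal 0.0000 0.0000 -1.0000
    outer loop
      vertex 6.7 0.3 0.0
      vertex 3.3 0.3 0.0
      vertex 9.7 5.8 0.0
    endloop
  endfacet
  facet normal 0.0000 0.0000 -1.0000
    outer loop
      vertex 9.2 2.5 0.0
      vertex 6.7 0.3 0.0
      vertex 9.7 5.8 0.0
    endloop
  endfacet
  facet normal 0.0000 0.0000 1.0000
    outer loop
      vertex 9.7 5.8 15.1
      vertex 8.0 8.7 15.1
      vertex 4.8 9.8 15.1
    endloop
  endfacet
  facet normal 0.0000 0.0000 1.0000
    outer loop
      vertex 9.7 5.8 15.1
      vertex 4.8 9.8 15.1
      vertex 1.7 8.6 15.1
    endloop
  endfacet
  facet normal 0.0000 0.0000 1.0000
    outer loop
      vertex 9.7 5.8 15.1
      vertex 1.7 8.6 15.1
      vertex 0.1 5.7 15.1
    endloop
  endfacet
  facet normal 0.0000 0.0000 1.0000
    outer loop
      vertex 9.7 5.8 15.1
      vertex 0.1 5.7 15.1
      vertex 0.7 2.4 15.1
    endloop
  endfacet
  facet normal 0.0000 0.0000 1.0000
    outer loop
      vertex 9.7 5.8 15.1
      vertex 0.7 2.4 15.1
      vertex 3.3 0.3 15.1
    endloop
  endfacet
  facet normal 0.0000 0.0000 1.0000
    outer loop
      vertex 9.7 5.8 15.1
      vertex 3.3 0.3 15.1
      vertex 6.7 0.3 15.1
    endloop
  endfacet
  facet normal 0.0000 0.0000 1.0000
    outer loop
      vertex 9.7 5.8 15.1
      vertex 6.7 0.3 15.1
      vertex 9.2 2.5 15.1
    endloop
  endfacet
  facet normal 0.8627 0.5057 0.0000
    outer loop
      vertex 9.7 5.8 0.0
      vertex 8.0 8.7 0.0
      vertex 8.0 8.7 15.1
    endloop
  endfacet
  facet normal 0.8627 0.5057 0.0000
    outer loop
      vertex 9.7 5.8 0.0
      vertex 8.0 8.7 15.1
      vertex 9.7 5.8 15.1
    endloop
  endfacet
  facet normal 0.3251 0.9457 0.0000
    outer loop
      vertex 8.0 8.7 0.0
      vertex 4.8 9.8 0.0
      vertex 4.8 9.8 15.1
    endloop
  endfacet
  facet normal 0.3251 0.9457 0.0000
    outer loop
      vertex 8.0 8.7 0.0
      vertex 4.8 9.8 15.1
      vertex 8.0 8.7 15.1
    endloop
  endfacet
  facet normal -0.3610 0.9326 0.0000
    outer loop
      vertex 4.8 9.8 0.0
      vertex 1.7 8.6 0.0
      vertex 1.7 8.6 15.1
    endloop
  endfacet
  facet normal -0.3610 0.9326 0.0000
    outer loop
      vertex 4.8 9.8 0.0
      vertex 1.7 8.6 15.1
      vertex 4.8 9.8 15.1
    endloop
  endfacet
  facet normal -0.8756 0.4831 0.0000
    outer loop
      vertex 1.7 8.6 0.0
      vertex 0.1 5.7 0.0
      vertex 0.1 5.7 15.1
    endloop
  endfacet
  facet normal -0.8756 0.4831 0.0000
    outer loop
      vertex 1.7 8.6 0.0
      vertex 0.1 5.7 15.1
      vertex 1.7 8.6 15.1
    endloop
  endfacet
  facet normal -0.9839 -0.1789 0.0000
    outer loop
      vertex 0.1 5.7 0.0
      vertex 0.7 2.4 0.0
      vertex 0.7 2.4 15.1
    endloop
  endfacet
  facet normal -0.9839 -0.1789 0.0000
    outer loop
      vertex 0.1 5.7 0.0
      vertex 0.7 2.4 15.1
      vertex 0.1 5.7 15.1
    endloop
  endfacet
  facet normal -0.6283 -0.7779 0.0000
    outer loop
      vertex 0.7 2.4 0.0
      vertex 3.3 0.3 0.0
      vertex 3.3 0.3 15.1
    endloop
  endfacet
  facet normal -0.6283 -0.7779 0.0000
    outer loop
      vertex 0.7 2.4 0.0
      vertex 3.3 0.3 15.1
      vertex 0.7 2.4 15.1
    endloop
  endfacet
  facet normal 0.0000 -1.0000 0.0000
    outer loop
      vertex 3.3 0.3 0.0
      vertex 6.7 0.3 0.0
      vertex 6.7 0.3 15.1
    endloop
  endfacet
  facet normal 0.0000 -1.0000 0.0000
    outer loop
      vertex 3.3 0.3 0.0
      vertex 6.7 0.3 15.1
      vertex 3.3 0.3 15.1
    endloop
  endfacet
  facet normal 0.6606 -0.7507 0.0000
    outer loop
      vertex 6.7 0.3 0.0
      vertex 9.2 2.5 0.0
      vertex 9.2 2.5 15.1
    endloop
  endfacet
  facet normal 0.6606 -0.7507 0.0000
    outer loop
      vertex 6.7 0.3 0.0
      vertex 9.2 2.5 15.1
      vertex 6.7 0.3 15.1
    endloop
  endfacet
  facet normal 0.9887 -0.1498 0.0000
    outer loop
      vertex 9.2 2.5 0.0
      vertex 9.7 5.8 0.0
      vertex 9.7 5.8 15.1
    endloop
  endfacet
  facet normal 0.9887 -0.1498 0.0000
    outer loop
      vertex 9.2 2.5 0.0
      vertex 9.7 5.8 15.1
      vertex 9.2 2.5 15.1
    endloop
  endfacet
endsolid part

The G0 Z moves step by Δz≈3.8 mm. Every layer's G1 loop is the same polygon, so the solid is a straight extrusion of it from z=0 to z≈15.1. Closing with flat bottom and top caps and triangulating gives 32 facets — a regular 9-sided prism (a cylinder approximated with 9 flat sides), circumscribed radius ≈ 4.9 mm, height ≈ 15.1 mm.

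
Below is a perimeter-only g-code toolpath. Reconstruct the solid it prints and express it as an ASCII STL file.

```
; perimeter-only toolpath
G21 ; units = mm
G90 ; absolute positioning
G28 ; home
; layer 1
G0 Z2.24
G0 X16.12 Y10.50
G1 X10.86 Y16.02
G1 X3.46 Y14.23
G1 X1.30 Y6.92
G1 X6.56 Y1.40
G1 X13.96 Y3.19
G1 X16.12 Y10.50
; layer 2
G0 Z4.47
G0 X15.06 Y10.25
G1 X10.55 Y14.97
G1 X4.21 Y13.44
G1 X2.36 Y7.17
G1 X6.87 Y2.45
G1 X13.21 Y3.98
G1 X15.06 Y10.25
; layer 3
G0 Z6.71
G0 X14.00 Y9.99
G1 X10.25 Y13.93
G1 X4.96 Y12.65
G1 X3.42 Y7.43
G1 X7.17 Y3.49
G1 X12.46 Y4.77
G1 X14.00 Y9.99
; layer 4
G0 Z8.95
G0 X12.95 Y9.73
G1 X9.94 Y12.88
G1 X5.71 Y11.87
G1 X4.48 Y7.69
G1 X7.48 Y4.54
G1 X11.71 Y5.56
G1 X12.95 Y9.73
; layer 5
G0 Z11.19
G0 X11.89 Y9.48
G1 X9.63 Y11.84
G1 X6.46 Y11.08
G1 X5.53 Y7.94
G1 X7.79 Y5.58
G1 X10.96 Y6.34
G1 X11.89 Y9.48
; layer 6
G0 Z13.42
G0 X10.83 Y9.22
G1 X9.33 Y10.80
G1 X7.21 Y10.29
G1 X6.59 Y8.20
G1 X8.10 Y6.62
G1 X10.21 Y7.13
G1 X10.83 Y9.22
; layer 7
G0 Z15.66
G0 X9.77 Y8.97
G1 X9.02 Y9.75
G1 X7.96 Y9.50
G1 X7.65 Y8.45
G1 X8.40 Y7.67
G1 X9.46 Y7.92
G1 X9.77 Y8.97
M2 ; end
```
solid part
  facet normal 0.0000 0.0000 -1.0000
    outer loop
      vertex 2.71 15.02 0.00
      vertex 11.17 17.06 0.00
      vertex 17.18 10.76 0.00
    endloop
  endfacet
  facet normal 0.0000 0.0000 -1.0000
    outer loop
      vertex 0.24 6.66 0.00
      vertex 2.71 15.02 0.00
      vertex 17.18 10.76 0.00
    endloop
  endfacet
  facet normal 0.0000 0.0000 -1.0000
    outer loop
      vertex 6.25 0.36 0.00
      vertex 0.24 6.66 0.00
      vertex 17.18 10.76 0.00
    endloop
  endfacet
  facet normal 0.0000 0.0000 -1.0000
    outer loop
      vertex 14.71 2.40 0.00
      vertex 6.25 0.36 0.00
      vertex 17.18 10.76 0.00
    endloop
  endfacet
  facet normal 0.6668 0.6361 0.3884
    outer loop
      vertex 17.18 10.76 0.00
      vertex 11.17 17.06 0.00
      vertex 8.71 8.71 17.90
    endloop
  endfacet
  facet normal -0.2160 0.8959 0.3882
    outer loop
      vertex 11.17 17.06 0.00
      vertex 2.71 15.02 0.00
      vertex 8.71 8.71 17.90
    endloop
  endfacet
  facet normal -0.8838 0.2611 0.3883
    outer loop
      vertex 2.71 15.02 0.00
      vertex 0.24 6.66 0.00
      vertex 8.71 8.71 17.90
    endloop
  endfacet
  facet normal -0.6668 -0.6361 0.3884
    outer loop
      vertex 0.24 6.66 0.00
      vertex 6.25 0.36 0.00
      vertex 8.71 8.71 17.90
    endloop
  endfacet
  facet normal 0.2160 -0.8959 0.3882
    outer loop
      vertex 6.25 0.36 0.00
      vertex 14.71 2.40 0.00
      vertex 8.71 8.71 17.90
    endloop
  endfacet
  facet normal 0.8838 -0.2611 0.3883
    outer loop
      vertex 14.71 2.40 0.00
      vertex 17.18 10.76 0.00
      vertex 8.71 8.71 17.90
    endloop
  endfacet
endsolid part

The G0 Z moves step by Δz≈2.24 mm. The G1 loops shrink linearly with z, so the solid tapers from its base footprint up to z≈17.9. Closing with a flat bottom cap and the tapered top and triangulating gives 10 facets — a regular 6-sided pyramid, base circumscribed radius ≈ 8.71 mm, apex at z ≈ 17.9 mm.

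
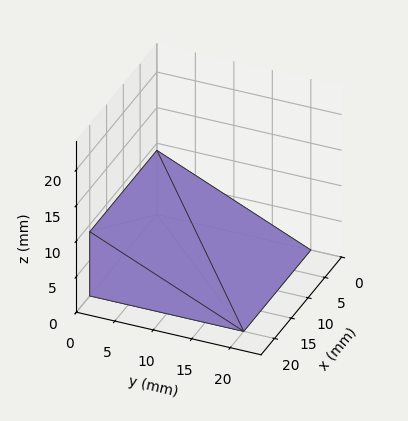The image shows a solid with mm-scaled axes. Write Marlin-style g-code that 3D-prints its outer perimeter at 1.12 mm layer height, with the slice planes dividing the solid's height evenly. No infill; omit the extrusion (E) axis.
Reading the render: the shape is a wedge (ramp): 20 × 20 mm base, rising to 9 mm along the y=0 edge and sloping linearly to z=0 at y=20 (dimensions read to the nearest mm from the axis ticks). For the g-code, the solid's height is divided into equal slices at the stated Δz and each level perimeter traced with G1 moves after a G0 lift.

; perimeter-only toolpath
G21 ; units = mm
G90 ; absolute positioning
G28 ; home
; layer 1
G0 Z1.12
G0 X0.00 Y0.00
G1 X20.00 Y0.00
G1 X20.00 Y17.50
G1 X0.00 Y17.50
G1 X0.00 Y0.00
; layer 2
G0 Z2.25
G0 X0.00 Y0.00
G1 X20.00 Y0.00
G1 X20.00 Y15.00
G1 X0.00 Y15.00
G1 X0.00 Y0.00
; layer 3
G0 Z3.38
G0 X0.00 Y0.00
G1 X20.00 Y0.00
G1 X20.00 Y12.50
G1 X0.00 Y12.50
G1 X0.00 Y0.00
; layer 4
G0 Z4.50
G0 X0.00 Y0.00
G1 X20.00 Y0.00
G1 X20.00 Y10.00
G1 X0.00 Y10.00
G1 X0.00 Y0.00
; layer 5
G0 Z5.62
G0 X0.00 Y0.00
G1 X20.00 Y0.00
G1 X20.00 Y7.50
G1 X0.00 Y7.50
G1 X0.00 Y0.00
; layer 6
G0 Z6.75
G0 X0.00 Y0.00
G1 X20.00 Y0.00
G1 X20.00 Y5.00
G1 X0.00 Y5.00
G1 X0.00 Y0.00
; layer 7
G0 Z7.88
G0 X0.00 Y0.00
G1 X20.00 Y0.00
G1 X20.00 Y2.50
G1 X0.00 Y2.50
G1 X0.00 Y0.00
M2 ; end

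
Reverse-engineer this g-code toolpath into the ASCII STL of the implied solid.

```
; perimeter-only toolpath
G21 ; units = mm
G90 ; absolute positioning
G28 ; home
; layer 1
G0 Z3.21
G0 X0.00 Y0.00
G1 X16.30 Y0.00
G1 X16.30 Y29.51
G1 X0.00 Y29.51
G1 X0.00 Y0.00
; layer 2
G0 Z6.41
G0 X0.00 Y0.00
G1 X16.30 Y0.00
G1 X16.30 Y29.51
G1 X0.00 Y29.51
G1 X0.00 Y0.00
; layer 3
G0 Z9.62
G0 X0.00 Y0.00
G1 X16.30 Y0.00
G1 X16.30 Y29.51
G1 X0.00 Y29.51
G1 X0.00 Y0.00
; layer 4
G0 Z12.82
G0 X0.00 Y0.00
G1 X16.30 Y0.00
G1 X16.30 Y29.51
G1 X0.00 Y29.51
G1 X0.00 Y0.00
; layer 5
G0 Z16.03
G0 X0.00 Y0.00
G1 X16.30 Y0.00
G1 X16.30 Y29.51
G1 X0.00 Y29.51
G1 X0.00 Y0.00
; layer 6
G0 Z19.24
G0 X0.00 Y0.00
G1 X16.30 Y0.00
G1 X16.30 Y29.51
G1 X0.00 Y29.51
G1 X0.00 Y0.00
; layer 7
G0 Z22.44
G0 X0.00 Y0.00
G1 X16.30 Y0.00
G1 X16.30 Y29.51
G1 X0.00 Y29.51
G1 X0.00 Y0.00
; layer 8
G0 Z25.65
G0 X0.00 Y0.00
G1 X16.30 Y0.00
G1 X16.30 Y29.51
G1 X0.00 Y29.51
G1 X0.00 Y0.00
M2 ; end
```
solid part
  facet normal 0.0000 0.0000 -1.0000
    outer loop
      vertex 16.30 29.51 0.00
      vertex 16.30 0.00 0.00
      vertex 0.00 0.00 0.00
    endloop
  endfacet
  facet normal 0.0000 0.0000 -1.0000
    outer loop
      vertex 0.00 29.51 0.00
      vertex 16.30 29.51 0.00
      vertex 0.00 0.00 0.00
    endloop
  endfacet
  facet normal 0.0000 0.0000 1.0000
    outer loop
      vertex 0.00 0.00 25.65
      vertex 16.30 0.00 25.65
      vertex 16.30 29.51 25.65
    endloop
  endfacet
  facet normal 0.0000 0.0000 1.0000
    outer loop
      vertex 0.00 0.00 25.65
      vertex 16.30 29.51 25.65
      vertex 0.00 29.51 25.65
    endloop
  endfacet
  facet normal 0.0000 -1.0000 0.0000
    outer loop
      vertex 0.00 0.00 0.00
      vertex 16.30 0.00 0.00
      vertex 16.30 0.00 25.65
    endloop
  endfacet
  facet normal 0.0000 -1.0000 0.0000
    outer loop
      vertex 0.00 0.00 0.00
      vertex 16.30 0.00 25.65
      vertex 0.00 0.00 25.65
    endloop
  endfacet
  facet normal 0.0000 1.0000 0.0000
    outer loop
      vertex 16.30 29.51 25.65
      vertex 16.30 29.51 0.00
      vertex 0.00 29.51 0.00
    endloop
  endfacet
  facet normal 0.0000 1.0000 0.0000
    outer loop
      vertex 0.00 29.51 25.65
      vertex 16.30 29.51 25.65
      vertex 0.00 29.51 0.00
    endloop
  endfacet
  facet normal -1.0000 0.0000 0.0000
    outer loop
      vertex 0.00 29.51 25.65
      vertex 0.00 29.51 0.00
      vertex 0.00 0.00 0.00
    endloop
  endfacet
  facet normal -1.0000 0.0000 0.0000
    outer loop
      vertex 0.00 0.00 25.65
      vertex 0.00 29.51 25.65
      vertex 0.00 0.00 0.00
    endloop
  endfacet
  facet normal 1.0000 0.0000 0.0000
    outer loop
      vertex 16.30 0.00 0.00
      vertex 16.30 29.51 0.00
      vertex 16.30 29.51 25.65
    endloop
  endfacet
  facet normal 1.0000 0.0000 0.0000
    outer loop
      vertex 16.30 0.00 0.00
      vertex 16.30 29.51 25.65
      vertex 16.30 0.00 25.65
    endloop
  endfacet
endsolid part

The G0 Z moves step by Δz≈3.21 mm. Every layer's G1 loop is the same polygon, so the solid is a straight extrusion of it from z=0 to z≈25.6. Closing with flat bottom and top caps and triangulating gives 12 facets — a rectangular box, roughly 16.3 × 29.5 mm footprint and 25.6 mm tall.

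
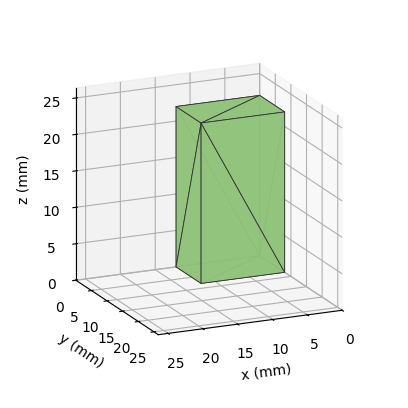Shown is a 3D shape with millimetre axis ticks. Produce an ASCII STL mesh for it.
Reading the render: the shape is a rectangular box, roughly 12 × 8 mm footprint and 22 mm tall (dimensions read to the nearest mm from the axis ticks). For the STL, each face is triangulated and given an outward normal.

solid part
  facet normal 0.0000 0.0000 -1.0000
    outer loop
      vertex 12.00 8.00 0.00
      vertex 12.00 0.00 0.00
      vertex 0.00 0.00 0.00
    endloop
  endfacet
  facet normal 0.0000 0.0000 -1.0000
    outer loop
      vertex 0.00 8.00 0.00
      vertex 12.00 8.00 0.00
      vertex 0.00 0.00 0.00
    endloop
  endfacet
  facet normal 0.0000 0.0000 1.0000
    outer loop
      vertex 0.00 0.00 22.00
      vertex 12.00 0.00 22.00
      vertex 12.00 8.00 22.00
    endloop
  endfacet
  facet normal 0.0000 0.0000 1.0000
    outer loop
      vertex 0.00 0.00 22.00
      vertex 12.00 8.00 22.00
      vertex 0.00 8.00 22.00
    endloop
  endfacet
  facet normal 0.0000 -1.0000 0.0000
    outer loop
      vertex 0.00 0.00 0.00
      vertex 12.00 0.00 0.00
      vertex 12.00 0.00 22.00
    endloop
  endfacet
  facet normal 0.0000 -1.0000 0.0000
    outer loop
      vertex 0.00 0.00 0.00
      vertex 12.00 0.00 22.00
      vertex 0.00 0.00 22.00
    endloop
  endfacet
  facet normal 0.0000 1.0000 0.0000
    outer loop
      vertex 12.00 8.00 22.00
      vertex 12.00 8.00 0.00
      vertex 0.00 8.00 0.00
    endloop
  endfacet
  facet normal 0.0000 1.0000 0.0000
    outer loop
      vertex 0.00 8.00 22.00
      vertex 12.00 8.00 22.00
      vertex 0.00 8.00 0.00
    endloop
  endfacet
  facet normal -1.0000 0.0000 0.0000
    outer loop
      vertex 0.00 8.00 22.00
      vertex 0.00 8.00 0.00
      vertex 0.00 0.00 0.00
    endloop
  endfacet
  facet normal -1.0000 0.0000 0.0000
    outer loop
      vertex 0.00 0.00 22.00
      vertex 0.00 8.00 22.00
      vertex 0.00 0.00 0.00
    endloop
  endfacet
  facet normal 1.0000 0.0000 0.0000
    outer loop
      vertex 12.00 0.00 0.00
      vertex 12.00 8.00 0.00
      vertex 12.00 8.00 22.00
    endloop
  endfacet
  facet normal 1.0000 0.0000 0.0000
    outer loop
      vertex 12.00 0.00 0.00
      vertex 12.00 8.00 22.00
      vertex 12.00 0.00 22.00
    endloop
  endfacet
endsolid part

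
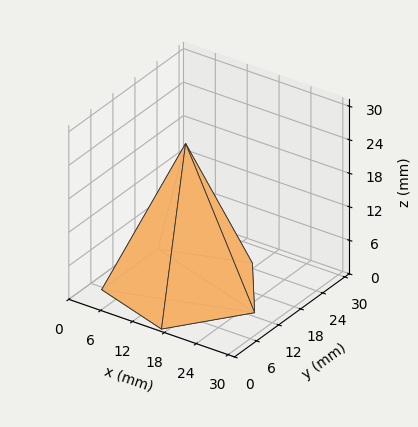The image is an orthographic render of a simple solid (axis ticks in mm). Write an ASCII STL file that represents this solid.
Reading the render: the shape is a regular 5-sided pyramid, base circumscribed radius ≈ 13 mm, apex at z ≈ 26 mm (dimensions read to the nearest mm from the axis ticks). For the STL, each face is triangulated and given an outward normal.

solid part
  facet normal 0.0000 0.0000 -1.0000
    outer loop
      vertex 2.483 20.641 0.000
      vertex 17.017 25.364 0.000
      vertex 26.000 13.000 0.000
    endloop
  endfacet
  facet normal 0.0000 0.0000 -1.0000
    outer loop
      vertex 2.483 5.359 0.000
      vertex 2.483 20.641 0.000
      vertex 26.000 13.000 0.000
    endloop
  endfacet
  facet normal 0.0000 0.0000 -1.0000
    outer loop
      vertex 17.017 0.636 0.000
      vertex 2.483 5.359 0.000
      vertex 26.000 13.000 0.000
    endloop
  endfacet
  facet normal 0.7500 0.5449 0.3750
    outer loop
      vertex 26.000 13.000 0.000
      vertex 17.017 25.364 0.000
      vertex 13.000 13.000 26.000
    endloop
  endfacet
  facet normal -0.2865 0.8816 0.3750
    outer loop
      vertex 17.017 25.364 0.000
      vertex 2.483 20.641 0.000
      vertex 13.000 13.000 26.000
    endloop
  endfacet
  facet normal -0.9270 0.0000 0.3750
    outer loop
      vertex 2.483 20.641 0.000
      vertex 2.483 5.359 0.000
      vertex 13.000 13.000 26.000
    endloop
  endfacet
  facet normal -0.2865 -0.8816 0.3750
    outer loop
      vertex 2.483 5.359 0.000
      vertex 17.017 0.636 0.000
      vertex 13.000 13.000 26.000
    endloop
  endfacet
  facet normal 0.7500 -0.5449 0.3750
    outer loop
      vertex 17.017 0.636 0.000
      vertex 26.000 13.000 0.000
      vertex 13.000 13.000 26.000
    endloop
  endfacet
endsolid part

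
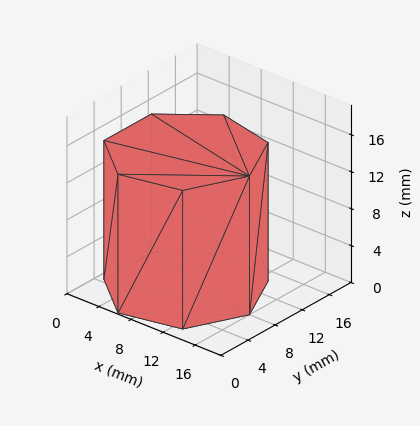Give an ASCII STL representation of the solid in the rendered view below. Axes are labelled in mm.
Reading the render: the shape is a regular 7-sided prism (a cylinder approximated with 7 flat sides), circumscribed radius ≈ 8 mm, height ≈ 15 mm (dimensions read to the nearest mm from the axis ticks). For the STL, each face is triangulated and given an outward normal.

solid part
  facet normal 0.0000 0.0000 -1.0000
    outer loop
      vertex 6.2 15.8 0.0
      vertex 13.0 14.3 0.0
      vertex 16.0 8.0 0.0
    endloop
  endfacet
  facet normal 0.0000 0.0000 -1.0000
    outer loop
      vertex 0.8 11.5 0.0
      vertex 6.2 15.8 0.0
      vertex 16.0 8.0 0.0
    endloop
  endfacet
  facet normal 0.0000 0.0000 -1.0000
    outer loop
      vertex 0.8 4.5 0.0
      vertex 0.8 11.5 0.0
      vertex 16.0 8.0 0.0
    endloop
  endfacet
  facet normal 0.0000 0.0000 -1.0000
    outer loop
      vertex 6.2 0.2 0.0
      vertex 0.8 4.5 0.0
      vertex 16.0 8.0 0.0
    endloop
  endfacet
  facet normal 0.0000 0.0000 -1.0000
    outer loop
      vertex 13.0 1.7 0.0
      vertex 6.2 0.2 0.0
      vertex 16.0 8.0 0.0
    endloop
  endfacet
  facet normal 0.0000 0.0000 1.0000
    outer loop
      vertex 16.0 8.0 15.0
      vertex 13.0 14.3 15.0
      vertex 6.2 15.8 15.0
    endloop
  endfacet
  facet normal 0.0000 0.0000 1.0000
    outer loop
      vertex 16.0 8.0 15.0
      vertex 6.2 15.8 15.0
      vertex 0.8 11.5 15.0
    endloop
  endfacet
  facet normal 0.0000 0.0000 1.0000
    outer loop
      vertex 16.0 8.0 15.0
      vertex 0.8 11.5 15.0
      vertex 0.8 4.5 15.0
    endloop
  endfacet
  facet normal 0.0000 0.0000 1.0000
    outer loop
      vertex 16.0 8.0 15.0
      vertex 0.8 4.5 15.0
      vertex 6.2 0.2 15.0
    endloop
  endfacet
  facet normal 0.0000 0.0000 1.0000
    outer loop
      vertex 16.0 8.0 15.0
      vertex 6.2 0.2 15.0
      vertex 13.0 1.7 15.0
    endloop
  endfacet
  facet normal 0.9029 0.4299 0.0000
    outer loop
      vertex 16.0 8.0 0.0
      vertex 13.0 14.3 0.0
      vertex 13.0 14.3 15.0
    endloop
  endfacet
  facet normal 0.9029 0.4299 0.0000
    outer loop
      vertex 16.0 8.0 0.0
      vertex 13.0 14.3 15.0
      vertex 16.0 8.0 15.0
    endloop
  endfacet
  facet normal 0.2154 0.9765 0.0000
    outer loop
      vertex 13.0 14.3 0.0
      vertex 6.2 15.8 0.0
      vertex 6.2 15.8 15.0
    endloop
  endfacet
  facet normal 0.2154 0.9765 0.0000
    outer loop
      vertex 13.0 14.3 0.0
      vertex 6.2 15.8 15.0
      vertex 13.0 14.3 15.0
    endloop
  endfacet
  facet normal -0.6229 0.7823 0.0000
    outer loop
      vertex 6.2 15.8 0.0
      vertex 0.8 11.5 0.0
      vertex 0.8 11.5 15.0
    endloop
  endfacet
  facet normal -0.6229 0.7823 0.0000
    outer loop
      vertex 6.2 15.8 0.0
      vertex 0.8 11.5 15.0
      vertex 6.2 15.8 15.0
    endloop
  endfacet
  facet normal -1.0000 0.0000 0.0000
    outer loop
      vertex 0.8 11.5 0.0
      vertex 0.8 4.5 0.0
      vertex 0.8 4.5 15.0
    endloop
  endfacet
  facet normal -1.0000 0.0000 0.0000
    outer loop
      vertex 0.8 11.5 0.0
      vertex 0.8 4.5 15.0
      vertex 0.8 11.5 15.0
    endloop
  endfacet
  facet normal -0.6229 -0.7823 0.0000
    outer loop
      vertex 0.8 4.5 0.0
      vertex 6.2 0.2 0.0
      vertex 6.2 0.2 15.0
    endloop
  endfacet
  facet normal -0.6229 -0.7823 0.0000
    outer loop
      vertex 0.8 4.5 0.0
      vertex 6.2 0.2 15.0
      vertex 0.8 4.5 15.0
    endloop
  endfacet
  facet normal 0.2154 -0.9765 0.0000
    outer loop
      vertex 6.2 0.2 0.0
      vertex 13.0 1.7 0.0
      vertex 13.0 1.7 15.0
    endloop
  endfacet
  facet normal 0.2154 -0.9765 0.0000
    outer loop
      vertex 6.2 0.2 0.0
      vertex 13.0 1.7 15.0
      vertex 6.2 0.2 15.0
    endloop
  endfacet
  facet normal 0.9029 -0.4299 0.0000
    outer loop
      vertex 13.0 1.7 0.0
      vertex 16.0 8.0 0.0
      vertex 16.0 8.0 15.0
    endloop
  endfacet
  facet normal 0.9029 -0.4299 0.0000
    outer loop
      vertex 13.0 1.7 0.0
      vertex 16.0 8.0 15.0
      vertex 13.0 1.7 15.0
    endloop
  endfacet
endsolid part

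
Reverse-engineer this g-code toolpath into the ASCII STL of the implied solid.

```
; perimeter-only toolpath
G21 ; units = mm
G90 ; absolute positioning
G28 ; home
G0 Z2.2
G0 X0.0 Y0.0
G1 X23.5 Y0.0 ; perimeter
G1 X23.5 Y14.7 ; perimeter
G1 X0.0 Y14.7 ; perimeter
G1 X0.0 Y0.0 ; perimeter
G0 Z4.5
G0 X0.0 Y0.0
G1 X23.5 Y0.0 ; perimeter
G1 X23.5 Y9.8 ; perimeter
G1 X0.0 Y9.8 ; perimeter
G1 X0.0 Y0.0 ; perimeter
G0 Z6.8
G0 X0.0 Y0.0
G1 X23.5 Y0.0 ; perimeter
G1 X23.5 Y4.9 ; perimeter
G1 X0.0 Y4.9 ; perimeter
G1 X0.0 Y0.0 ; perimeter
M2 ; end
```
solid part
  facet normal 0.0000 0.0000 -1.0000
    outer loop
      vertex 23.5 19.6 0.0
      vertex 23.5 0.0 0.0
      vertex 0.0 0.0 0.0
    endloop
  endfacet
  facet normal 0.0000 0.0000 -1.0000
    outer loop
      vertex 0.0 19.6 0.0
      vertex 23.5 19.6 0.0
      vertex 0.0 0.0 0.0
    endloop
  endfacet
  facet normal 0.0000 -1.0000 0.0000
    outer loop
      vertex 0.0 0.0 0.0
      vertex 23.5 0.0 0.0
      vertex 23.5 0.0 9.0
    endloop
  endfacet
  facet normal 0.0000 -1.0000 0.0000
    outer loop
      vertex 0.0 0.0 0.0
      vertex 23.5 0.0 9.0
      vertex 0.0 0.0 9.0
    endloop
  endfacet
  facet normal 0.0000 0.4173 0.9088
    outer loop
      vertex 0.0 0.0 9.0
      vertex 23.5 0.0 9.0
      vertex 23.5 19.6 0.0
    endloop
  endfacet
  facet normal 0.0000 0.4173 0.9088
    outer loop
      vertex 0.0 0.0 9.0
      vertex 23.5 19.6 0.0
      vertex 0.0 19.6 0.0
    endloop
  endfacet
  facet normal -1.0000 0.0000 0.0000
    outer loop
      vertex 0.0 0.0 9.0
      vertex 0.0 19.6 0.0
      vertex 0.0 0.0 0.0
    endloop
  endfacet
  facet normal 1.0000 0.0000 0.0000
    outer loop
      vertex 23.5 0.0 0.0
      vertex 23.5 19.6 0.0
      vertex 23.5 0.0 9.0
    endloop
  endfacet
endsolid part

The G0 Z moves step by Δz≈2.2 mm. The G1 loops shrink linearly with z, so the solid tapers from its base footprint up to z≈9. Closing with a flat bottom cap and the tapered top and triangulating gives 8 facets — a wedge (ramp): 23.5 × 19.6 mm base, rising to 9 mm along the y=0 edge and sloping linearly to z=0 at y=19.6.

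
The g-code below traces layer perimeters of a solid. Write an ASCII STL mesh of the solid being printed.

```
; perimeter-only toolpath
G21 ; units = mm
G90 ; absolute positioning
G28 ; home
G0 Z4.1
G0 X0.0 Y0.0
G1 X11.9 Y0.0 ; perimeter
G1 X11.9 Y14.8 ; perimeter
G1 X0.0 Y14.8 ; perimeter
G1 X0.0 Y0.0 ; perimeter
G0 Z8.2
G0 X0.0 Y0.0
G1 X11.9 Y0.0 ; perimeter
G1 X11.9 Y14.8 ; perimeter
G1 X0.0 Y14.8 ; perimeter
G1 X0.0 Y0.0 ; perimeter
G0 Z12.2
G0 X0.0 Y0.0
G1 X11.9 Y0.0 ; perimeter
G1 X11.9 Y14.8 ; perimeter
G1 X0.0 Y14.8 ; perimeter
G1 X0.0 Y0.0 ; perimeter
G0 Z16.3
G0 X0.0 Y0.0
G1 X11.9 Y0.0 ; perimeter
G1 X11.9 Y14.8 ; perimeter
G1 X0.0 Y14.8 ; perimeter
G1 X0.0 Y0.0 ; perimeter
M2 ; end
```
solid part
  facet normal 0.0000 0.0000 -1.0000
    outer loop
      vertex 11.9 14.8 0.0
      vertex 11.9 0.0 0.0
      vertex 0.0 0.0 0.0
    endloop
  endfacet
  facet normal 0.0000 0.0000 -1.0000
    outer loop
      vertex 0.0 14.8 0.0
      vertex 11.9 14.8 0.0
      vertex 0.0 0.0 0.0
    endloop
  endfacet
  facet normal 0.0000 0.0000 1.0000
    outer loop
      vertex 0.0 0.0 16.3
      vertex 11.9 0.0 16.3
      vertex 11.9 14.8 16.3
    endloop
  endfacet
  facet normal 0.0000 0.0000 1.0000
    outer loop
      vertex 0.0 0.0 16.3
      vertex 11.9 14.8 16.3
      vertex 0.0 14.8 16.3
    endloop
  endfacet
  facet normal 0.0000 -1.0000 0.0000
    outer loop
      vertex 0.0 0.0 0.0
      vertex 11.9 0.0 0.0
      vertex 11.9 0.0 16.3
    endloop
  endfacet
  facet normal 0.0000 -1.0000 0.0000
    outer loop
      vertex 0.0 0.0 0.0
      vertex 11.9 0.0 16.3
      vertex 0.0 0.0 16.3
    endloop
  endfacet
  facet normal 0.0000 1.0000 0.0000
    outer loop
      vertex 11.9 14.8 16.3
      vertex 11.9 14.8 0.0
      vertex 0.0 14.8 0.0
    endloop
  endfacet
  facet normal 0.0000 1.0000 0.0000
    outer loop
      vertex 0.0 14.8 16.3
      vertex 11.9 14.8 16.3
      vertex 0.0 14.8 0.0
    endloop
  endfacet
  facet normal -1.0000 0.0000 0.0000
    outer loop
      vertex 0.0 14.8 16.3
      vertex 0.0 14.8 0.0
      vertex 0.0 0.0 0.0
    endloop
  endfacet
  facet normal -1.0000 0.0000 0.0000
    outer loop
      vertex 0.0 0.0 16.3
      vertex 0.0 14.8 16.3
      vertex 0.0 0.0 0.0
    endloop
  endfacet
  facet normal 1.0000 0.0000 0.0000
    outer loop
      vertex 11.9 0.0 0.0
      vertex 11.9 14.8 0.0
      vertex 11.9 14.8 16.3
    endloop
  endfacet
  facet normal 1.0000 0.0000 0.0000
    outer loop
      vertex 11.9 0.0 0.0
      vertex 11.9 14.8 16.3
      vertex 11.9 0.0 16.3
    endloop
  endfacet
endsolid part

The G0 Z moves step by Δz≈4.1 mm. Every layer's G1 loop is the same polygon, so the solid is a straight extrusion of it from z=0 to z≈16.3. Closing with flat bottom and top caps and triangulating gives 12 facets — a rectangular box, roughly 11.9 × 14.8 mm footprint and 16.3 mm tall.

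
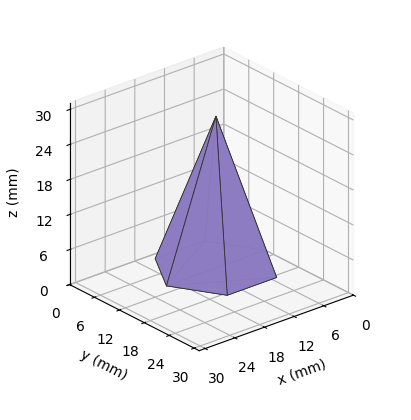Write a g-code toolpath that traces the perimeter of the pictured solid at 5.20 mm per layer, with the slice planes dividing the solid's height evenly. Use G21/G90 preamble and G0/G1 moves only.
Reading the render: the shape is a regular 6-sided pyramid, base circumscribed radius ≈ 10 mm, apex at z ≈ 26 mm (dimensions read to the nearest mm from the axis ticks). For the g-code, the solid's height is divided into equal slices at the stated Δz and each level perimeter traced with G1 moves after a G0 lift.

; perimeter-only toolpath
G21 ; units = mm
G90 ; absolute positioning
G28 ; home
; layer 1
G0 Z5.20
G0 X18.00 Y10.00
G1 X14.00 Y16.93
G1 X6.00 Y16.93
G1 X2.00 Y10.00
G1 X6.00 Y3.07
G1 X14.00 Y3.07
G1 X18.00 Y10.00
; layer 2
G0 Z10.40
G0 X16.00 Y10.00
G1 X13.00 Y15.20
G1 X7.00 Y15.20
G1 X4.00 Y10.00
G1 X7.00 Y4.80
G1 X13.00 Y4.80
G1 X16.00 Y10.00
; layer 3
G0 Z15.60
G0 X14.00 Y10.00
G1 X12.00 Y13.46
G1 X8.00 Y13.46
G1 X6.00 Y10.00
G1 X8.00 Y6.54
G1 X12.00 Y6.54
G1 X14.00 Y10.00
; layer 4
G0 Z20.80
G0 X12.00 Y10.00
G1 X11.00 Y11.73
G1 X9.00 Y11.73
G1 X8.00 Y10.00
G1 X9.00 Y8.27
G1 X11.00 Y8.27
G1 X12.00 Y10.00
M2 ; end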